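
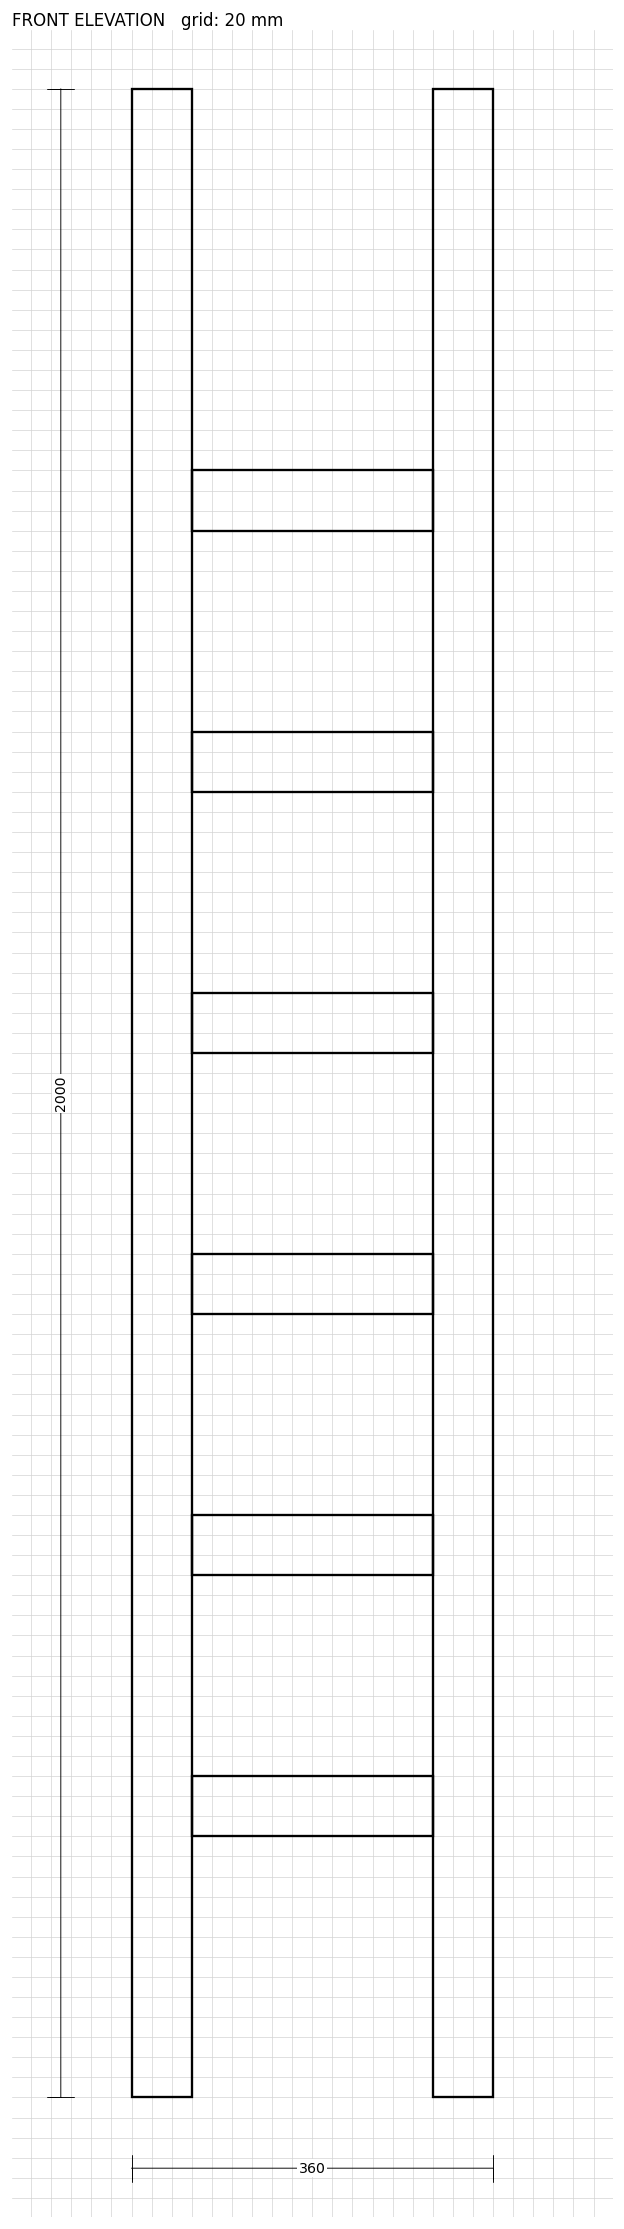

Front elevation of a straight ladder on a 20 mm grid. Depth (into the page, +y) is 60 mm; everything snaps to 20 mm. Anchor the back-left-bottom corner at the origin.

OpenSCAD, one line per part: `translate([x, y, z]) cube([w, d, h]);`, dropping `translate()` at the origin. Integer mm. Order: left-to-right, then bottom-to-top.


cube([60, 60, 2000]);
translate([60, 0, 260]) cube([240, 60, 60]);
translate([60, 0, 520]) cube([240, 60, 60]);
translate([60, 0, 780]) cube([240, 60, 60]);
translate([60, 0, 1040]) cube([240, 60, 60]);
translate([60, 0, 1300]) cube([240, 60, 60]);
translate([60, 0, 1560]) cube([240, 60, 60]);
translate([300, 0, 0]) cube([60, 60, 2000]);


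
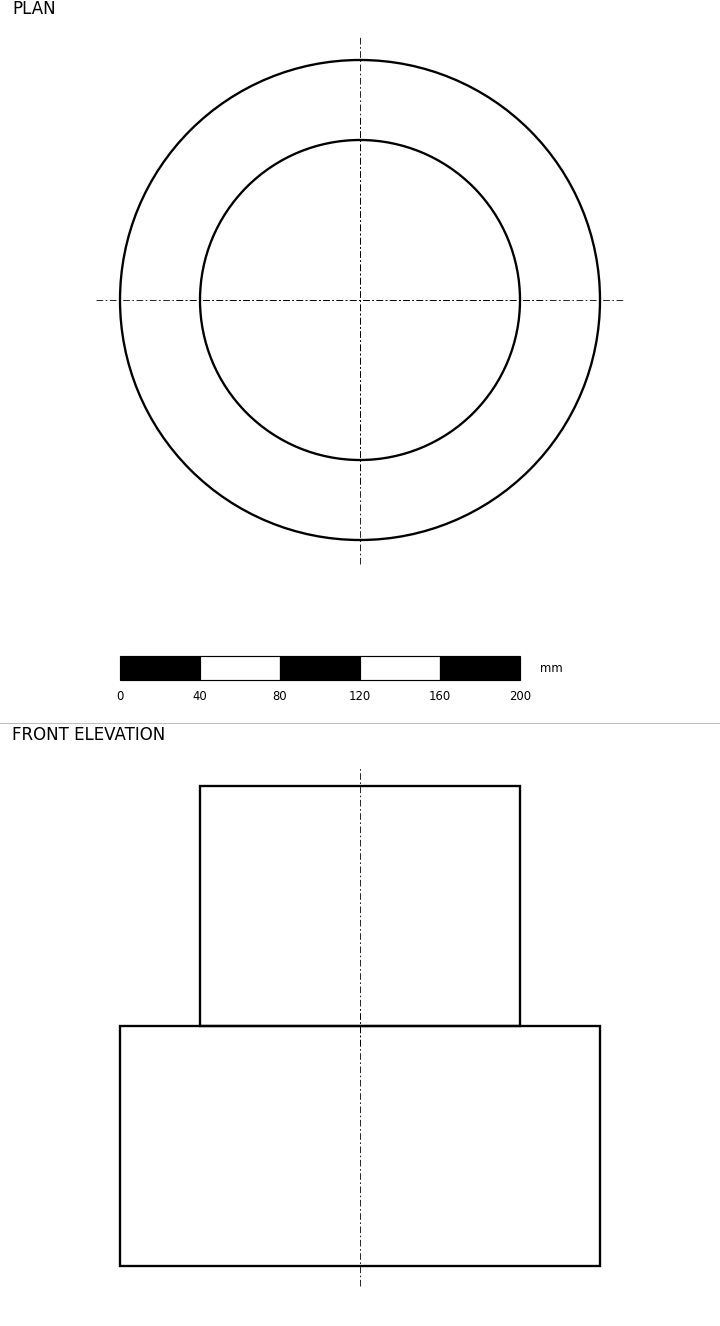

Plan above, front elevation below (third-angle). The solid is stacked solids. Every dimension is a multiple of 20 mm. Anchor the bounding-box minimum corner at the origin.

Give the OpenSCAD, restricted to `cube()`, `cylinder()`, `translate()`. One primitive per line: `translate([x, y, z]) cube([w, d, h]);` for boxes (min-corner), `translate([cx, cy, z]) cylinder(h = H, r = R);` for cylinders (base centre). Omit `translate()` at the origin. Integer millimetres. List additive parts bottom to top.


translate([120, 120, 0]) cylinder(h = 120, r = 120);
translate([120, 120, 120]) cylinder(h = 120, r = 80);


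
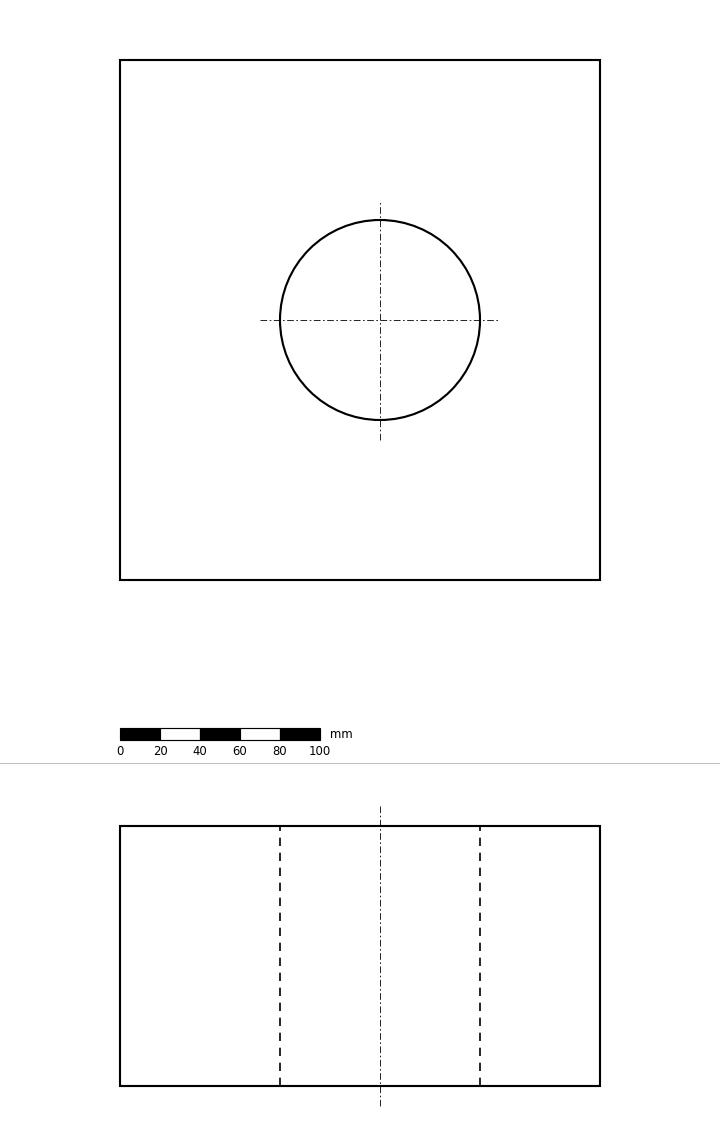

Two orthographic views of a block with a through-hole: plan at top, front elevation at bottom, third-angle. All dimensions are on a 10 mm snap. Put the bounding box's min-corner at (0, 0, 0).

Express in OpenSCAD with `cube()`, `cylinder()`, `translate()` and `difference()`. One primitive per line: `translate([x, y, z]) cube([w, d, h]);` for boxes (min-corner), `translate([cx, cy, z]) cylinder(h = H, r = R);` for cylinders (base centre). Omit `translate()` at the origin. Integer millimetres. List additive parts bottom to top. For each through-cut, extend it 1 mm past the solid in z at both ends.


difference() {
  cube([240, 260, 130]);
  translate([130, 130, -1]) cylinder(h = 132, r = 50);
}


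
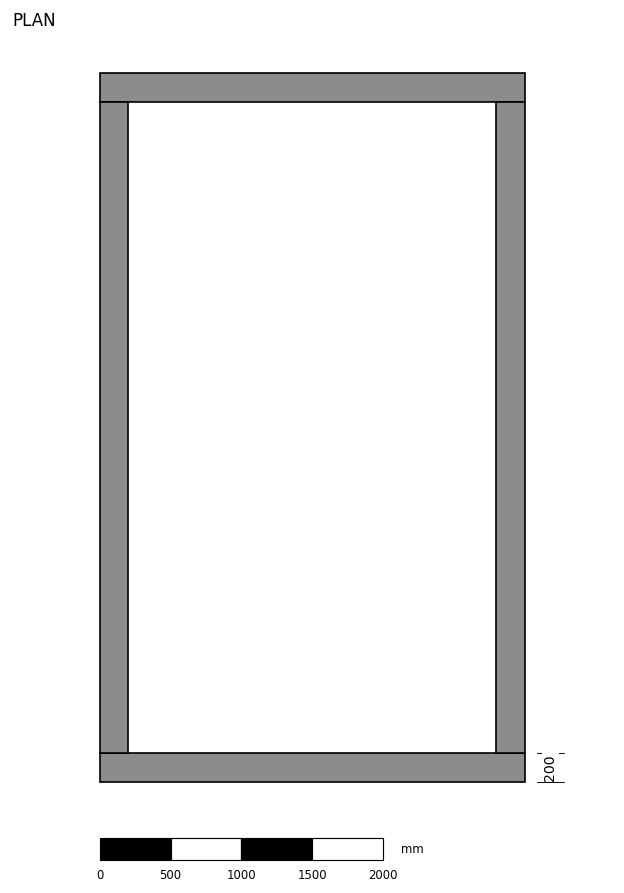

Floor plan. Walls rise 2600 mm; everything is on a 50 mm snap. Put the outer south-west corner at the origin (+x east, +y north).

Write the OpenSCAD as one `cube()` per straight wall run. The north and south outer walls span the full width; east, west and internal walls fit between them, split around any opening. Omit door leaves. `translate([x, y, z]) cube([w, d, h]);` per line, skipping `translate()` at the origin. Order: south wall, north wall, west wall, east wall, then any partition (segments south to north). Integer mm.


cube([3000, 200, 2600]);
translate([0, 4800, 0]) cube([3000, 200, 2600]);
translate([0, 200, 0]) cube([200, 4600, 2600]);
translate([2800, 200, 0]) cube([200, 4600, 2600]);


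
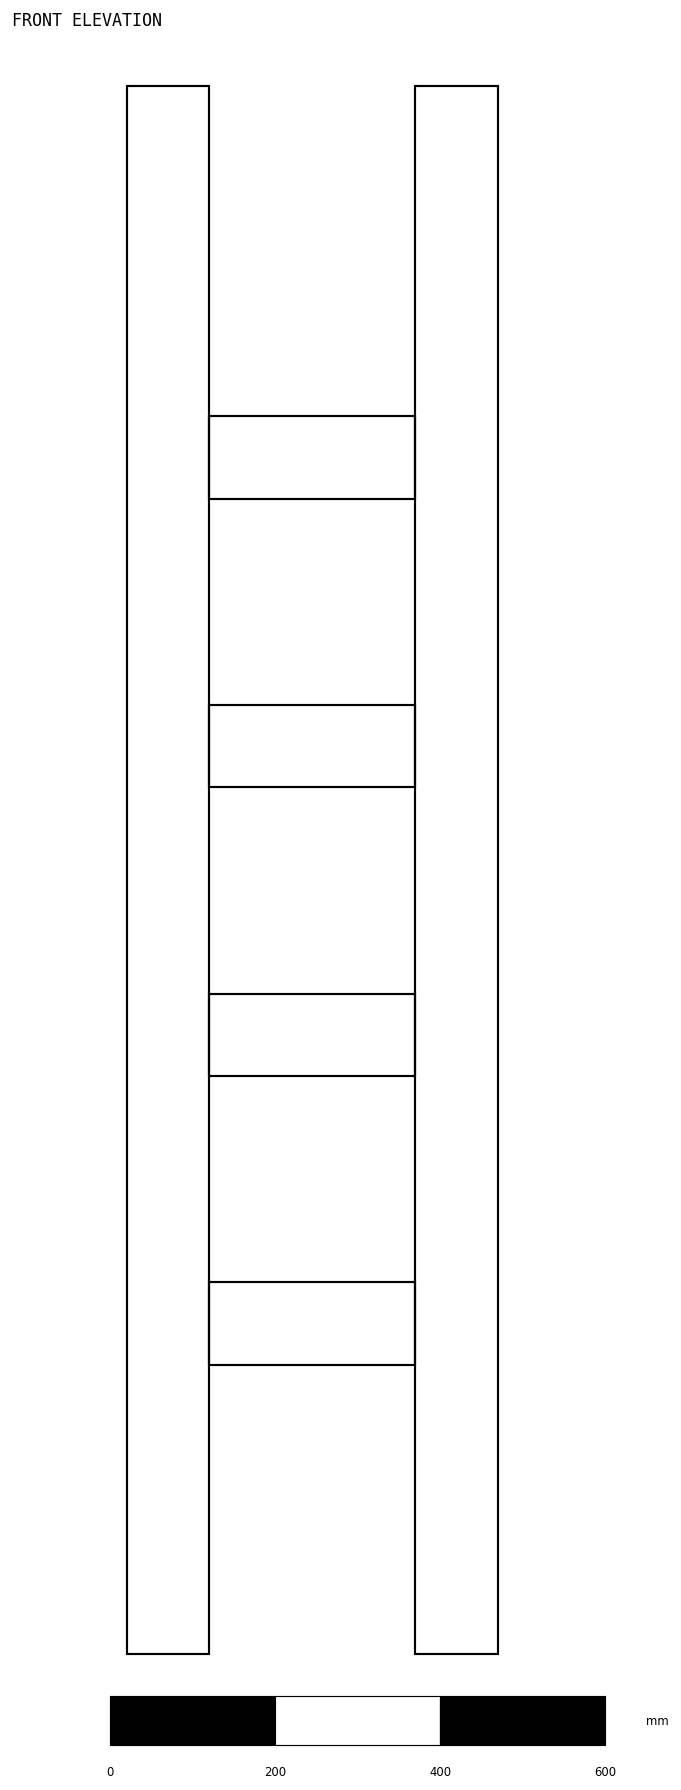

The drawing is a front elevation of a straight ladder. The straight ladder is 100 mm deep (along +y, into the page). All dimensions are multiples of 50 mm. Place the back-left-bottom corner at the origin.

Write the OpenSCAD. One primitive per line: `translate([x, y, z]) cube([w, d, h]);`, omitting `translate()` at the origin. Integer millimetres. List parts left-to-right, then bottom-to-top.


cube([100, 100, 1900]);
translate([100, 0, 350]) cube([250, 100, 100]);
translate([100, 0, 700]) cube([250, 100, 100]);
translate([100, 0, 1050]) cube([250, 100, 100]);
translate([100, 0, 1400]) cube([250, 100, 100]);
translate([350, 0, 0]) cube([100, 100, 1900]);


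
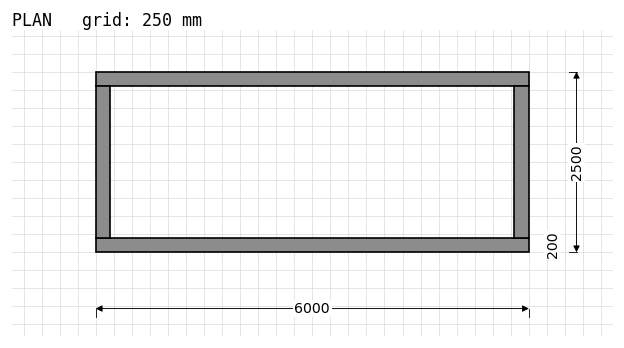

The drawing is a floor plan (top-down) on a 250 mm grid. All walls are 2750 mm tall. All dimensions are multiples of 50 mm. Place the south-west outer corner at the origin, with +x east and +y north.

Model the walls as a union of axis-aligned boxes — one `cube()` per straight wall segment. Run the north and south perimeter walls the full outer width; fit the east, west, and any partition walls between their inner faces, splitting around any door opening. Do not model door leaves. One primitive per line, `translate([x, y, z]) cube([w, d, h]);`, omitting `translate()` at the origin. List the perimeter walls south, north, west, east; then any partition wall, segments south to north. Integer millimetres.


cube([6000, 200, 2750]);
translate([0, 2300, 0]) cube([6000, 200, 2750]);
translate([0, 200, 0]) cube([200, 2100, 2750]);
translate([5800, 200, 0]) cube([200, 2100, 2750]);


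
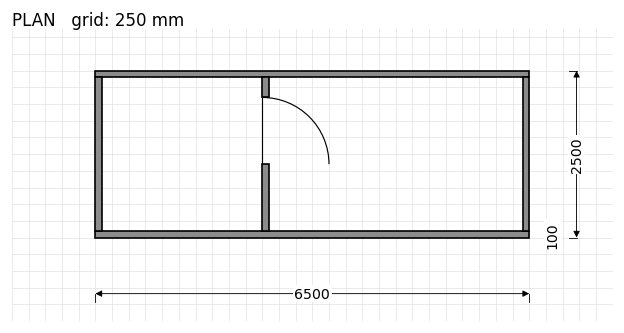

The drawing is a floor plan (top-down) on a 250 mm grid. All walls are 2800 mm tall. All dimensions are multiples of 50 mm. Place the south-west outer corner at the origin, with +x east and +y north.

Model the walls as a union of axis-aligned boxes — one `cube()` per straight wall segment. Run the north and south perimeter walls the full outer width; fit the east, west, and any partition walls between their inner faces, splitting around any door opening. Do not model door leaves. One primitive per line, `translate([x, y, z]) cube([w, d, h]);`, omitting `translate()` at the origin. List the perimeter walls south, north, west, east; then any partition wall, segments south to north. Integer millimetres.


cube([6500, 100, 2800]);
translate([0, 2400, 0]) cube([6500, 100, 2800]);
translate([0, 100, 0]) cube([100, 2300, 2800]);
translate([6400, 100, 0]) cube([100, 2300, 2800]);
translate([2500, 100, 0]) cube([100, 1000, 2800]);
translate([2500, 2100, 0]) cube([100, 300, 2800]);


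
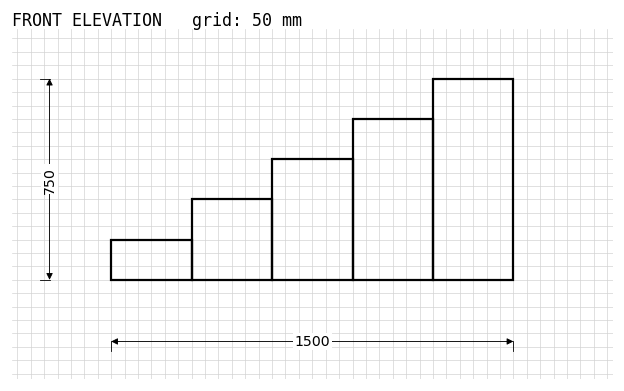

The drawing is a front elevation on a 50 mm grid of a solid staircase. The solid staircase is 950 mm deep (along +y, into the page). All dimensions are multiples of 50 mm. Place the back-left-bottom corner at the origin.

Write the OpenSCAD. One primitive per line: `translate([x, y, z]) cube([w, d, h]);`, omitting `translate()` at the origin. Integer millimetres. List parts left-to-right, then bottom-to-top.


cube([300, 950, 150]);
translate([300, 0, 0]) cube([300, 950, 300]);
translate([600, 0, 0]) cube([300, 950, 450]);
translate([900, 0, 0]) cube([300, 950, 600]);
translate([1200, 0, 0]) cube([300, 950, 750]);


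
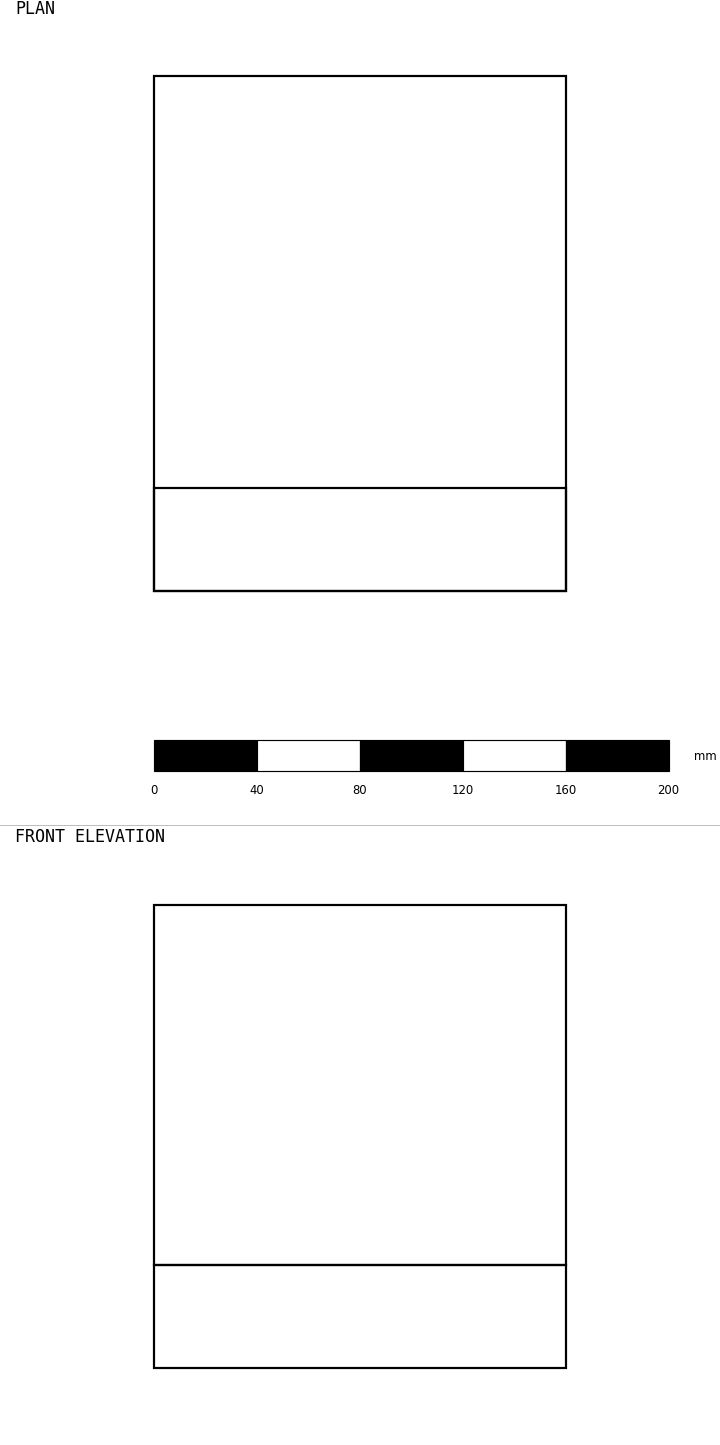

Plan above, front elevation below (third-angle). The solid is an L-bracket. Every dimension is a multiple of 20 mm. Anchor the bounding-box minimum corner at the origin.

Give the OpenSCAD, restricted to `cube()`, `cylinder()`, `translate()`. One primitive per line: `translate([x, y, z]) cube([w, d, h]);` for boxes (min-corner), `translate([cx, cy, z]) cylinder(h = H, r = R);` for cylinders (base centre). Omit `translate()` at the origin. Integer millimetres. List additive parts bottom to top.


cube([160, 200, 40]);
translate([0, 0, 40]) cube([160, 40, 140]);


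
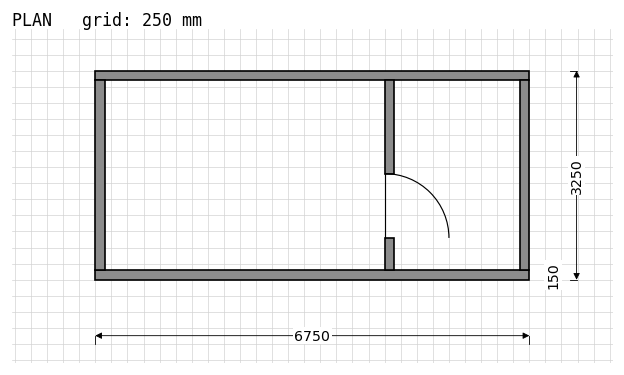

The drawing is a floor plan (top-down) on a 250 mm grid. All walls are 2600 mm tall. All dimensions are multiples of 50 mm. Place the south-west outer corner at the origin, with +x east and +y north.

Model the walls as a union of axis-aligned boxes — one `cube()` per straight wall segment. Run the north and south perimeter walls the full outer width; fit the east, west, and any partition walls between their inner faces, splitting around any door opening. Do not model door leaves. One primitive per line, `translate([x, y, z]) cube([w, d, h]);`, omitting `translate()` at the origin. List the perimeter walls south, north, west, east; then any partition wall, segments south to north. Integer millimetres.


cube([6750, 150, 2600]);
translate([0, 3100, 0]) cube([6750, 150, 2600]);
translate([0, 150, 0]) cube([150, 2950, 2600]);
translate([6600, 150, 0]) cube([150, 2950, 2600]);
translate([4500, 150, 0]) cube([150, 500, 2600]);
translate([4500, 1650, 0]) cube([150, 1450, 2600]);


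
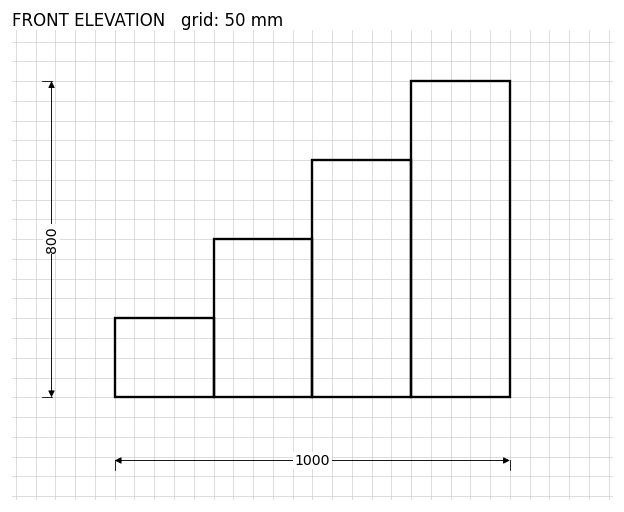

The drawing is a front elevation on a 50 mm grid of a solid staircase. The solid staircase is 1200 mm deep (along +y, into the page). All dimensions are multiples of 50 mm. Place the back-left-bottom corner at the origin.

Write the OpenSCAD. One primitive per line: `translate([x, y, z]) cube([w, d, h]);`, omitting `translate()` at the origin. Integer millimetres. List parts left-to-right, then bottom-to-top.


cube([250, 1200, 200]);
translate([250, 0, 0]) cube([250, 1200, 400]);
translate([500, 0, 0]) cube([250, 1200, 600]);
translate([750, 0, 0]) cube([250, 1200, 800]);


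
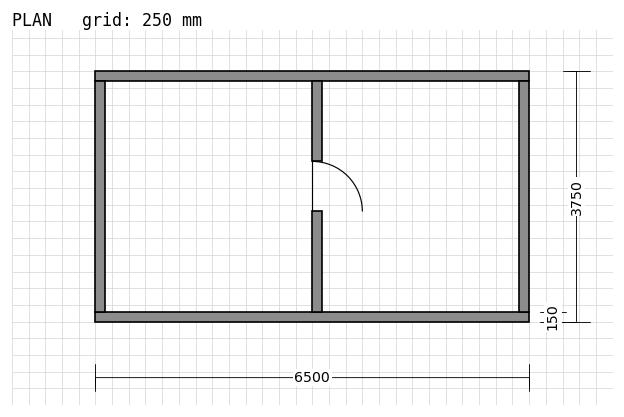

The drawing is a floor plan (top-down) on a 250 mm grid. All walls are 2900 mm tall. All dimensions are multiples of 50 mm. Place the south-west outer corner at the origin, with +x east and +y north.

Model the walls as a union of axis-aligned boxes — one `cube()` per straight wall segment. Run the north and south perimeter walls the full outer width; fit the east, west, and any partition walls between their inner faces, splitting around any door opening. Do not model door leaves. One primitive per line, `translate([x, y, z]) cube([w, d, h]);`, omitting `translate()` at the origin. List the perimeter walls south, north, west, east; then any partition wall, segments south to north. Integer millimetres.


cube([6500, 150, 2900]);
translate([0, 3600, 0]) cube([6500, 150, 2900]);
translate([0, 150, 0]) cube([150, 3450, 2900]);
translate([6350, 150, 0]) cube([150, 3450, 2900]);
translate([3250, 150, 0]) cube([150, 1500, 2900]);
translate([3250, 2400, 0]) cube([150, 1200, 2900]);


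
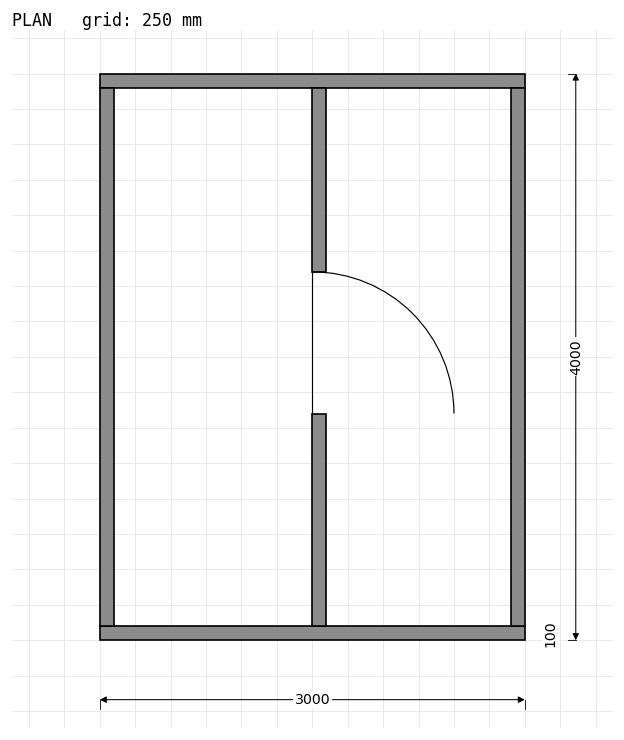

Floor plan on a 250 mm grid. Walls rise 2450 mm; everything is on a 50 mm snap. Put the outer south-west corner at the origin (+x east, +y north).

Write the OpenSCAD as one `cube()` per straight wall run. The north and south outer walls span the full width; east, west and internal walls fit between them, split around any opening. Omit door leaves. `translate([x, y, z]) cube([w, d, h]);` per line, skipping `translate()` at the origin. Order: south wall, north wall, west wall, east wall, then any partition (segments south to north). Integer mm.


cube([3000, 100, 2450]);
translate([0, 3900, 0]) cube([3000, 100, 2450]);
translate([0, 100, 0]) cube([100, 3800, 2450]);
translate([2900, 100, 0]) cube([100, 3800, 2450]);
translate([1500, 100, 0]) cube([100, 1500, 2450]);
translate([1500, 2600, 0]) cube([100, 1300, 2450]);


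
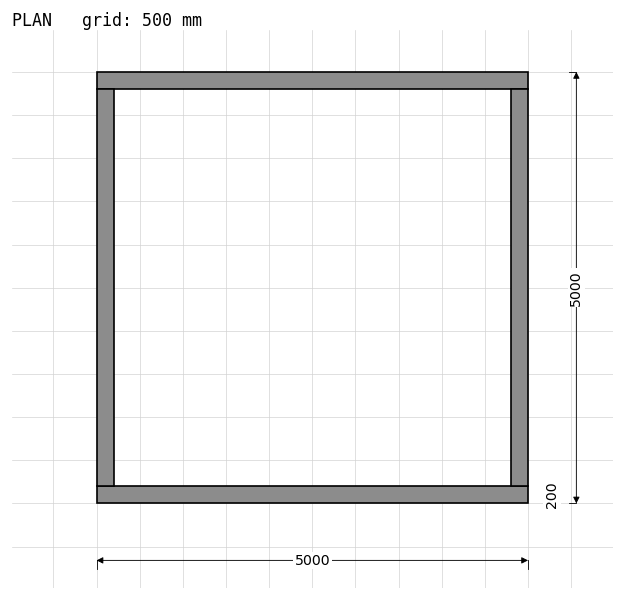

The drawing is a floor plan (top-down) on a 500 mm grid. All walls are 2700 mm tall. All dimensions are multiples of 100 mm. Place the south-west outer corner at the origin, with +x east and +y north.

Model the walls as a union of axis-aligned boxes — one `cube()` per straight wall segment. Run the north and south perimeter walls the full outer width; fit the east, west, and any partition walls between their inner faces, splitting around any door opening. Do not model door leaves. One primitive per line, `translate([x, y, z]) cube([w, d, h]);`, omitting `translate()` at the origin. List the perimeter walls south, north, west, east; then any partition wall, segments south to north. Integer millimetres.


cube([5000, 200, 2700]);
translate([0, 4800, 0]) cube([5000, 200, 2700]);
translate([0, 200, 0]) cube([200, 4600, 2700]);
translate([4800, 200, 0]) cube([200, 4600, 2700]);


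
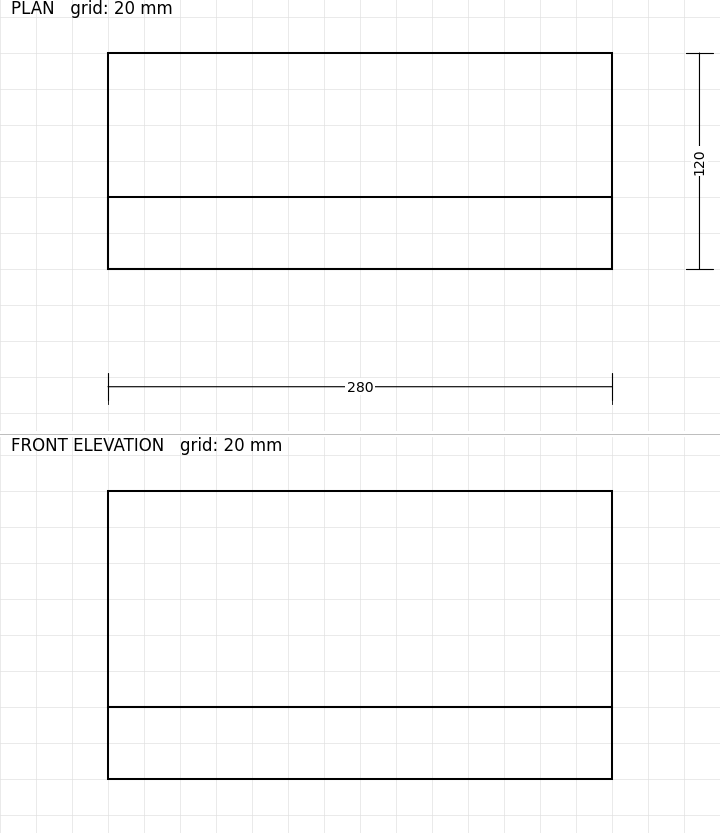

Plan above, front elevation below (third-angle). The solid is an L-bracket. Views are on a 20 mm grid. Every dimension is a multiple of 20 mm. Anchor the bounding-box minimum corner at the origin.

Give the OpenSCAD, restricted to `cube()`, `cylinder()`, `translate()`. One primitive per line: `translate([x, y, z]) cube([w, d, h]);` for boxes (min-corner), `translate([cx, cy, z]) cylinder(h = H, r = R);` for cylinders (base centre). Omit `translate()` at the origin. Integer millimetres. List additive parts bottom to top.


cube([280, 120, 40]);
translate([0, 0, 40]) cube([280, 40, 120]);


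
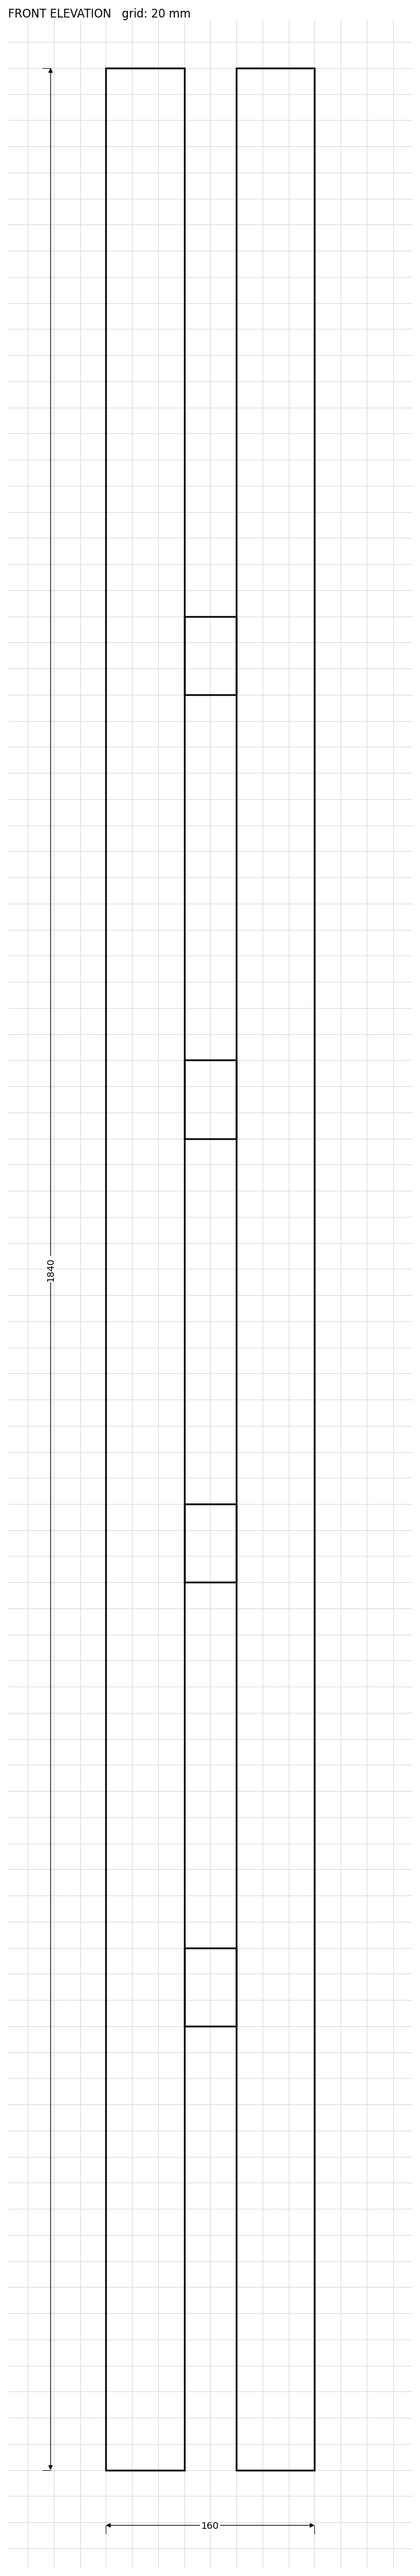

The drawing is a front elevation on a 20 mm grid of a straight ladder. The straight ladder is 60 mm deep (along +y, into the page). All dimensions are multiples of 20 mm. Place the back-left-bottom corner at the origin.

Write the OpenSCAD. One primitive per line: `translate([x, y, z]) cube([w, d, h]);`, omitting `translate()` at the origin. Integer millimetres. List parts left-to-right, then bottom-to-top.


cube([60, 60, 1840]);
translate([60, 0, 340]) cube([40, 60, 60]);
translate([60, 0, 680]) cube([40, 60, 60]);
translate([60, 0, 1020]) cube([40, 60, 60]);
translate([60, 0, 1360]) cube([40, 60, 60]);
translate([100, 0, 0]) cube([60, 60, 1840]);


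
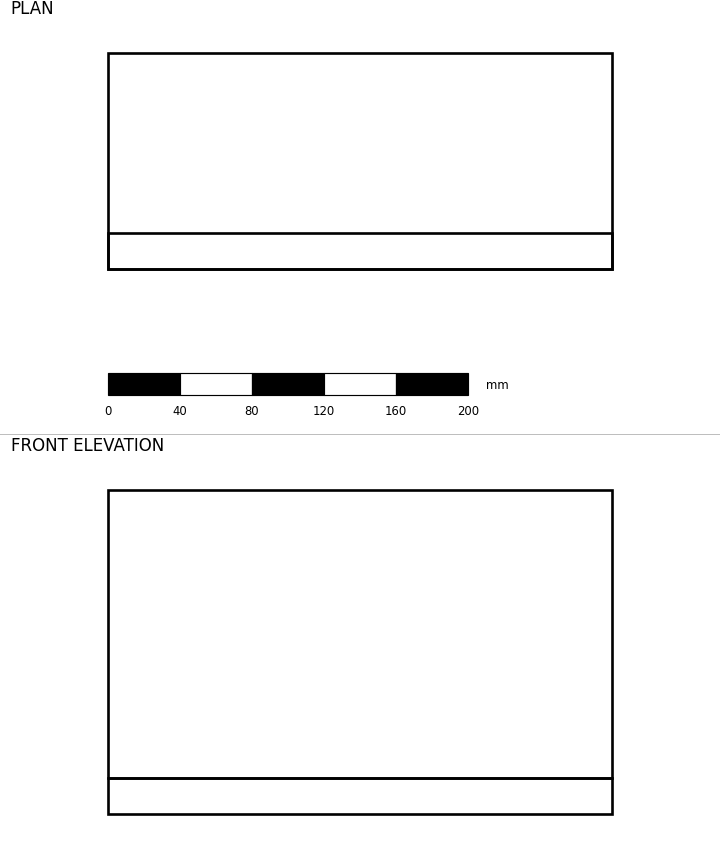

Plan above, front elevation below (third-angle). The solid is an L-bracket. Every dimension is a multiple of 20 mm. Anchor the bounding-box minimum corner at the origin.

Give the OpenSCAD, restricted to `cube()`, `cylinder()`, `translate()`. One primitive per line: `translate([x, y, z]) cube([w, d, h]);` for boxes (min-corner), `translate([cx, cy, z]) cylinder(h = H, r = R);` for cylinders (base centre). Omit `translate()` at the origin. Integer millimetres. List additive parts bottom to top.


cube([280, 120, 20]);
translate([0, 0, 20]) cube([280, 20, 160]);


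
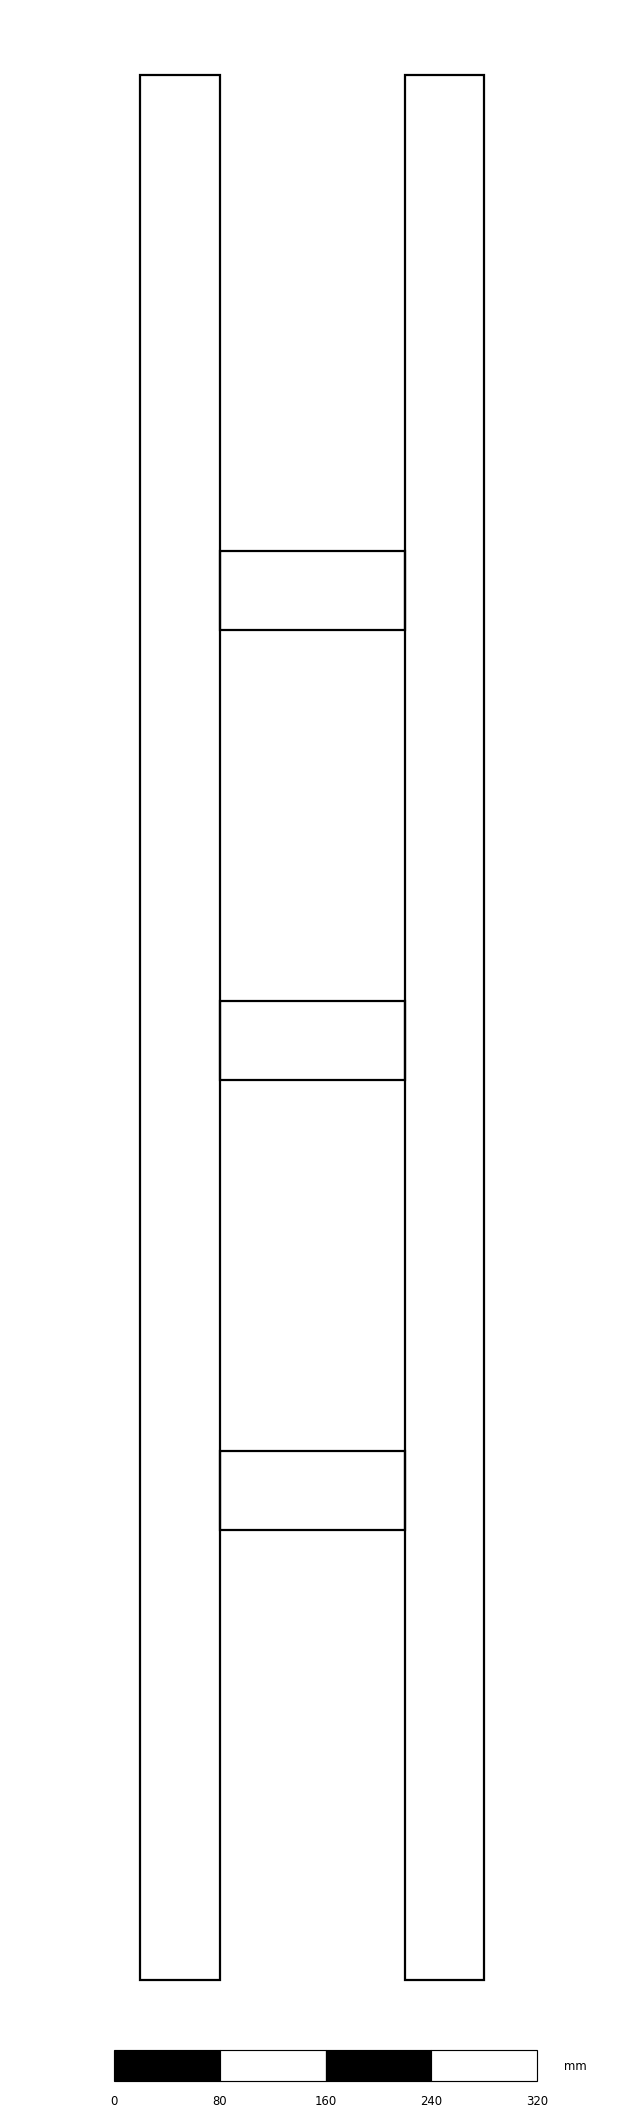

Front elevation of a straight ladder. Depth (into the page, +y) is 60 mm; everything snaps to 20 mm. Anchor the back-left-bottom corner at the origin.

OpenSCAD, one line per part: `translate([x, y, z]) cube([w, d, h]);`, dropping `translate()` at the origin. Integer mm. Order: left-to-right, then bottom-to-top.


cube([60, 60, 1440]);
translate([60, 0, 340]) cube([140, 60, 60]);
translate([60, 0, 680]) cube([140, 60, 60]);
translate([60, 0, 1020]) cube([140, 60, 60]);
translate([200, 0, 0]) cube([60, 60, 1440]);


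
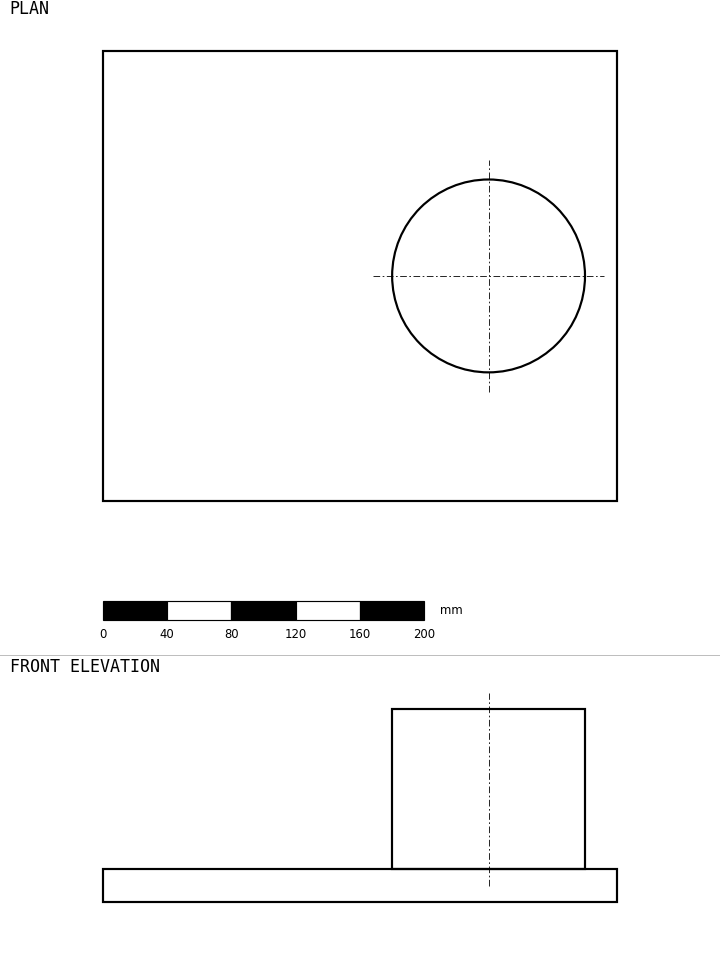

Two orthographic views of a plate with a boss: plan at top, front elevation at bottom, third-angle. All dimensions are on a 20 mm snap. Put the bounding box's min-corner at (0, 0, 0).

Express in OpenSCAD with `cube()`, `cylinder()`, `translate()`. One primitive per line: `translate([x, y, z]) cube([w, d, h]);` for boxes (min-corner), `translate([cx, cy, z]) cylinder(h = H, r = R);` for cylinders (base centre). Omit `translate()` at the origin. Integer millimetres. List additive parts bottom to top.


cube([320, 280, 20]);
translate([240, 140, 20]) cylinder(h = 100, r = 60);


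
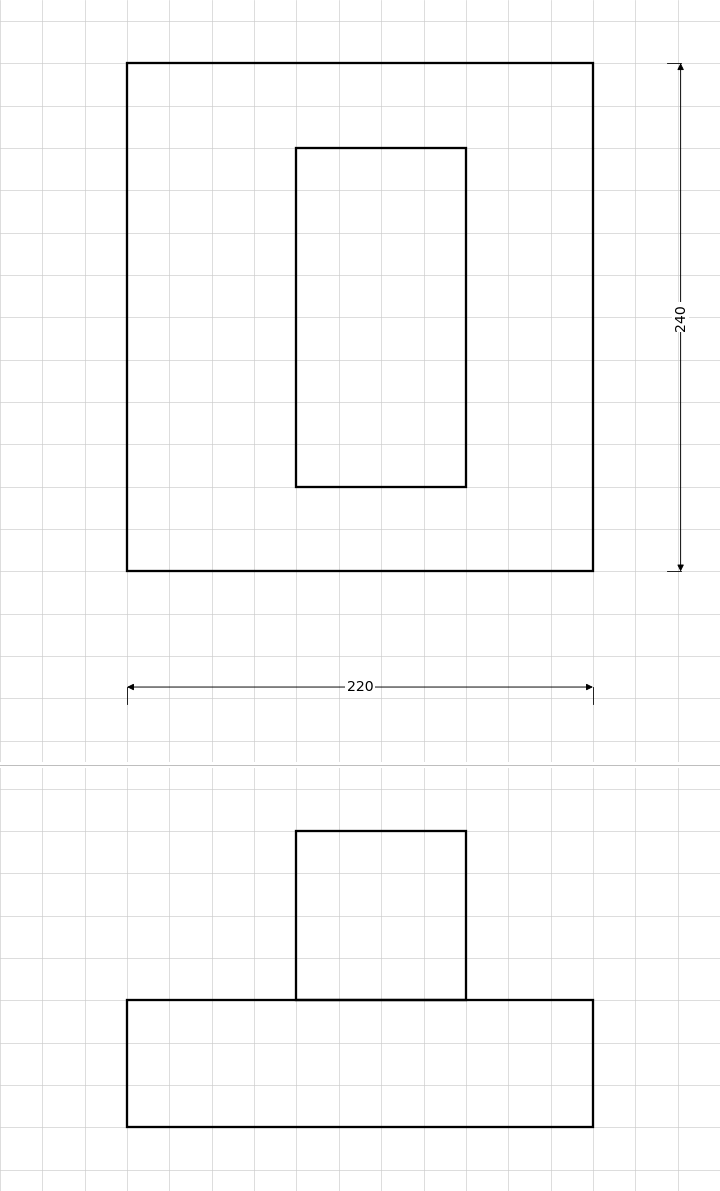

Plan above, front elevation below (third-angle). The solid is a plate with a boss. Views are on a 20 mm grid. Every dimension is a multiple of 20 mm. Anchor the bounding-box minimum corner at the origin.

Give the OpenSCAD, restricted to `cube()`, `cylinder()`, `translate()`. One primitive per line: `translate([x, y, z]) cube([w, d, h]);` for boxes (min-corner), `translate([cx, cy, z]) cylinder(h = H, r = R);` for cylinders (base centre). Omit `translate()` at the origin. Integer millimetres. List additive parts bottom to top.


cube([220, 240, 60]);
translate([80, 40, 60]) cube([80, 160, 80]);


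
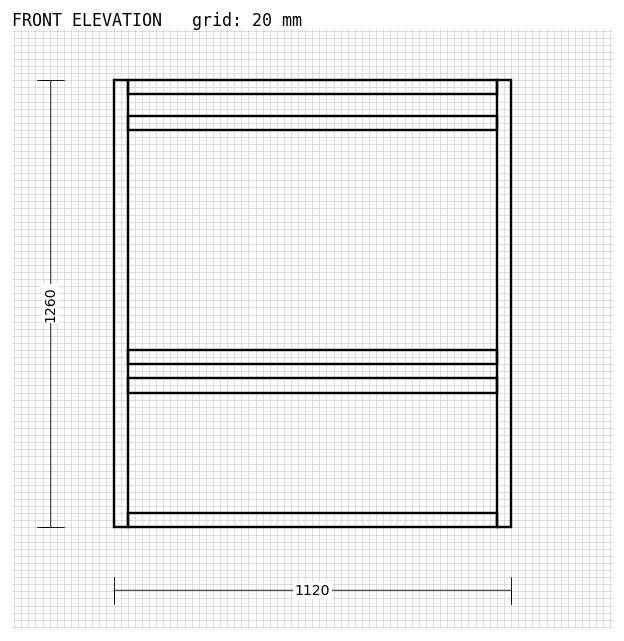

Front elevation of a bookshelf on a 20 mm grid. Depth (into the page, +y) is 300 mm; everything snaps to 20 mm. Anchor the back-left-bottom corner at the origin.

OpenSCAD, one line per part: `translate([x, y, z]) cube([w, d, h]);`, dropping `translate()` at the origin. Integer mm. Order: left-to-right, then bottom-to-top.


cube([40, 300, 1260]);
translate([40, 0, 0]) cube([1040, 300, 40]);
translate([40, 0, 380]) cube([1040, 300, 40]);
translate([40, 0, 460]) cube([1040, 300, 40]);
translate([40, 0, 1120]) cube([1040, 300, 40]);
translate([40, 0, 1220]) cube([1040, 300, 40]);
translate([1080, 0, 0]) cube([40, 300, 1260]);


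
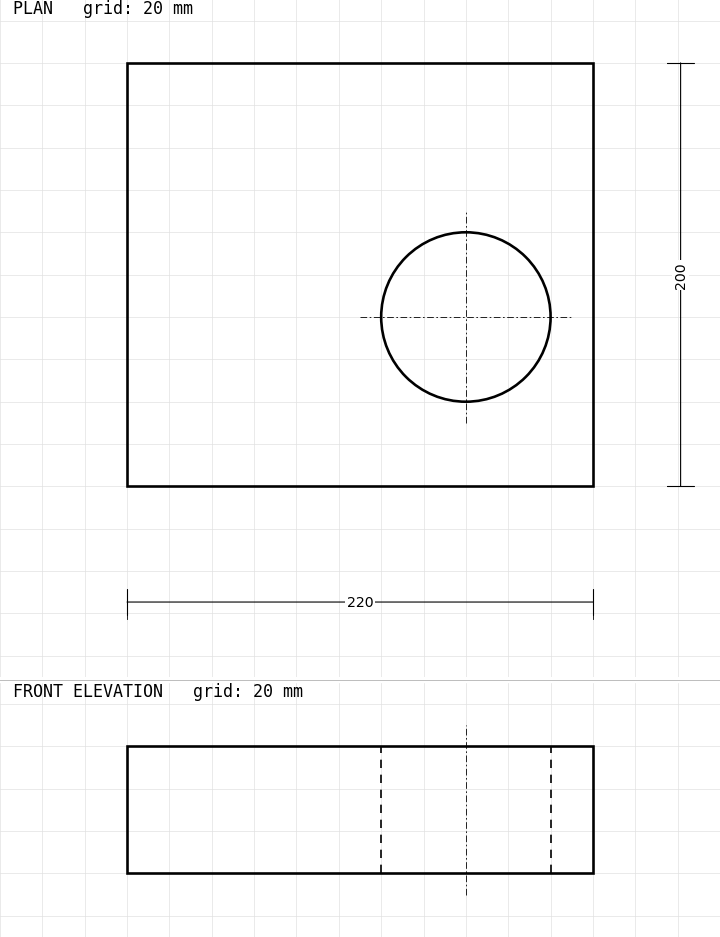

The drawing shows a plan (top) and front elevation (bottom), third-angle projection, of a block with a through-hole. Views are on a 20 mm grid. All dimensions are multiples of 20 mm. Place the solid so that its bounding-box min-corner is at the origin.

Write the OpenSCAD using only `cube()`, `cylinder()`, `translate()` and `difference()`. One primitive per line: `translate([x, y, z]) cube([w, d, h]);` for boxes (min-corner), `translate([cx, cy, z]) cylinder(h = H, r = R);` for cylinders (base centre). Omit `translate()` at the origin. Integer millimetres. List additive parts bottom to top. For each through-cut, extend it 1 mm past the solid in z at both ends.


difference() {
  cube([220, 200, 60]);
  translate([160, 80, -1]) cylinder(h = 62, r = 40);
}


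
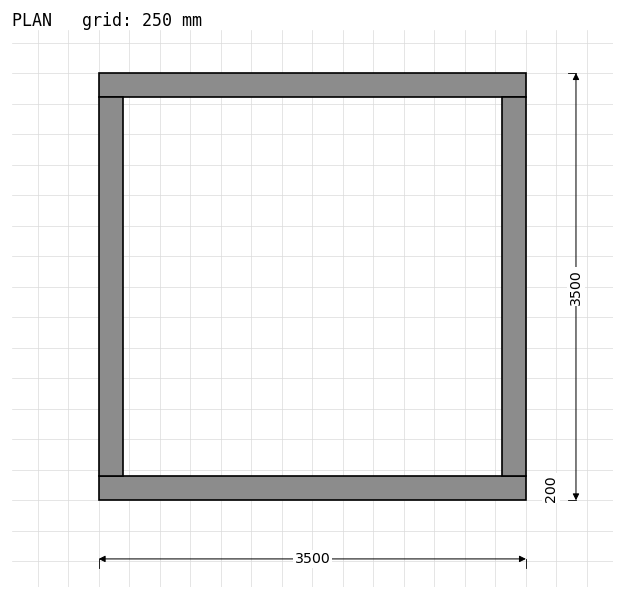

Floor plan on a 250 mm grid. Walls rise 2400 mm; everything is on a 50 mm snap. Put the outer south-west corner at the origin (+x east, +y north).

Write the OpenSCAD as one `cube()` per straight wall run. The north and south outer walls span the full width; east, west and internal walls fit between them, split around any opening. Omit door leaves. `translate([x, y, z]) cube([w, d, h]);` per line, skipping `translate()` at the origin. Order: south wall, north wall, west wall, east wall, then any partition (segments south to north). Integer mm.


cube([3500, 200, 2400]);
translate([0, 3300, 0]) cube([3500, 200, 2400]);
translate([0, 200, 0]) cube([200, 3100, 2400]);
translate([3300, 200, 0]) cube([200, 3100, 2400]);


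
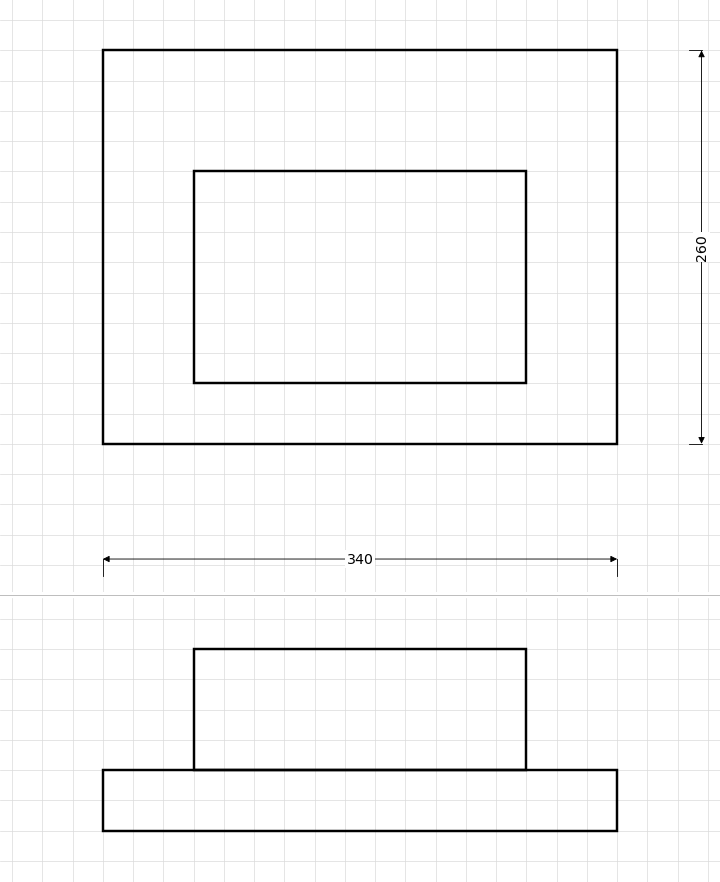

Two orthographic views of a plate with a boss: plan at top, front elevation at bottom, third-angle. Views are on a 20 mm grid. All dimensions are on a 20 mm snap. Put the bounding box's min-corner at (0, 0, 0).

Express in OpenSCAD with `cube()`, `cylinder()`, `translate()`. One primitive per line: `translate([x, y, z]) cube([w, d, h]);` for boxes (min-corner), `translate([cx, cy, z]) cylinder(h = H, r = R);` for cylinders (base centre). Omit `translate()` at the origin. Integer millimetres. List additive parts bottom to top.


cube([340, 260, 40]);
translate([60, 40, 40]) cube([220, 140, 80]);


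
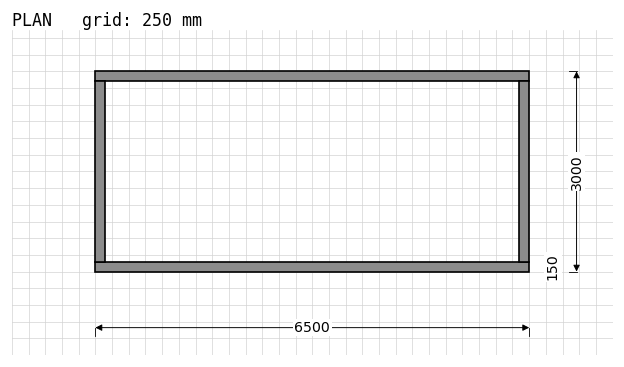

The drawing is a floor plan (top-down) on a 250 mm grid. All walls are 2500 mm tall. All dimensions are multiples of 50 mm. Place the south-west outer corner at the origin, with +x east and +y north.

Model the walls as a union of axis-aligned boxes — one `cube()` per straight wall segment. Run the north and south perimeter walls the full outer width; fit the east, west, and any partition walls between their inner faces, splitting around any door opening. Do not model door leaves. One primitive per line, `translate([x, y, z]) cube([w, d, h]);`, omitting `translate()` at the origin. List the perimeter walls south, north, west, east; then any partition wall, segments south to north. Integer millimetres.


cube([6500, 150, 2500]);
translate([0, 2850, 0]) cube([6500, 150, 2500]);
translate([0, 150, 0]) cube([150, 2700, 2500]);
translate([6350, 150, 0]) cube([150, 2700, 2500]);


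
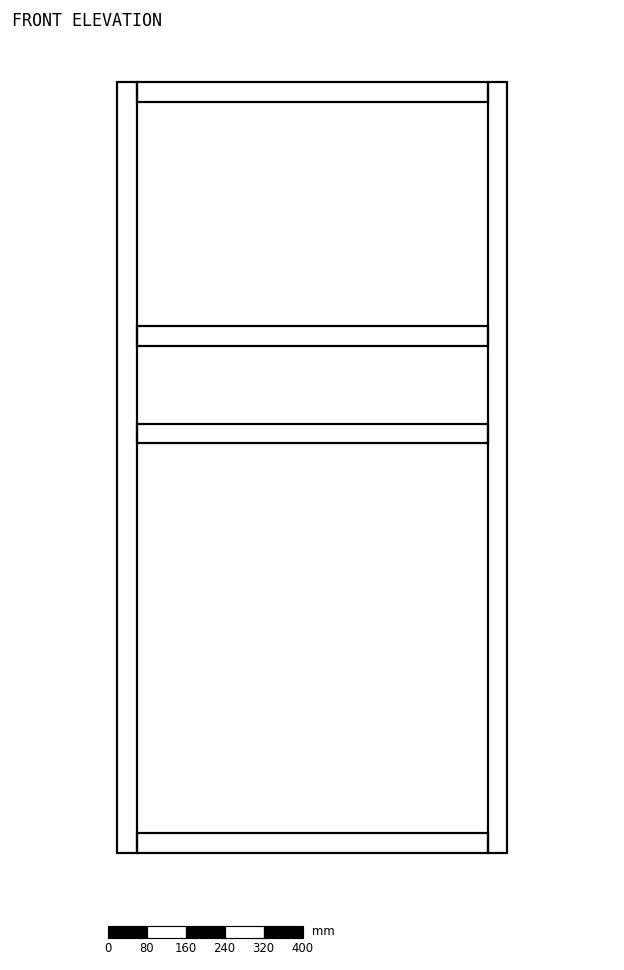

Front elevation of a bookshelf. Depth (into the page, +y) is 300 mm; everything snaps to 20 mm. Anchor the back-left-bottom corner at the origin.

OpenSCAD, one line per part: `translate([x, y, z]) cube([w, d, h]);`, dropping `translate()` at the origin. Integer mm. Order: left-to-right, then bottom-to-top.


cube([40, 300, 1580]);
translate([40, 0, 0]) cube([720, 300, 40]);
translate([40, 0, 840]) cube([720, 300, 40]);
translate([40, 0, 1040]) cube([720, 300, 40]);
translate([40, 0, 1540]) cube([720, 300, 40]);
translate([760, 0, 0]) cube([40, 300, 1580]);


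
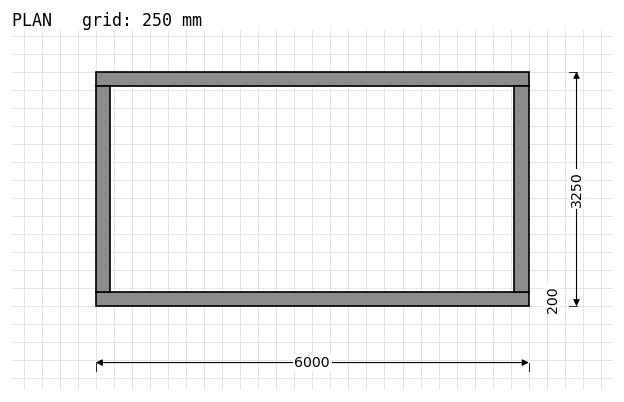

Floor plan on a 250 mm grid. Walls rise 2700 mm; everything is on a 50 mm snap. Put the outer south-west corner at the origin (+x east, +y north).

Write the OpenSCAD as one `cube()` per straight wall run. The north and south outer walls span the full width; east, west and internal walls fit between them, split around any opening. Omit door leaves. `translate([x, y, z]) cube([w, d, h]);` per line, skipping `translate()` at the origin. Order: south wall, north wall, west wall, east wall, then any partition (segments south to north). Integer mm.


cube([6000, 200, 2700]);
translate([0, 3050, 0]) cube([6000, 200, 2700]);
translate([0, 200, 0]) cube([200, 2850, 2700]);
translate([5800, 200, 0]) cube([200, 2850, 2700]);


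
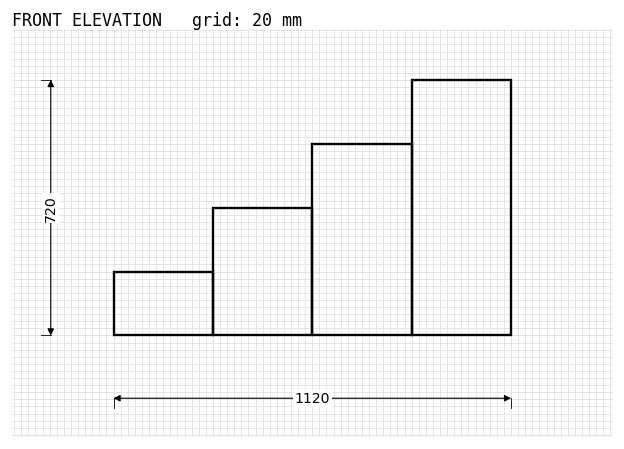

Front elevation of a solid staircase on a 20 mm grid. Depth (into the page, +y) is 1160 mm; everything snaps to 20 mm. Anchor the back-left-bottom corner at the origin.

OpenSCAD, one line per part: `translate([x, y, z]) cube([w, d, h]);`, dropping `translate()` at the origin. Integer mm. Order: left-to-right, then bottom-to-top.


cube([280, 1160, 180]);
translate([280, 0, 0]) cube([280, 1160, 360]);
translate([560, 0, 0]) cube([280, 1160, 540]);
translate([840, 0, 0]) cube([280, 1160, 720]);


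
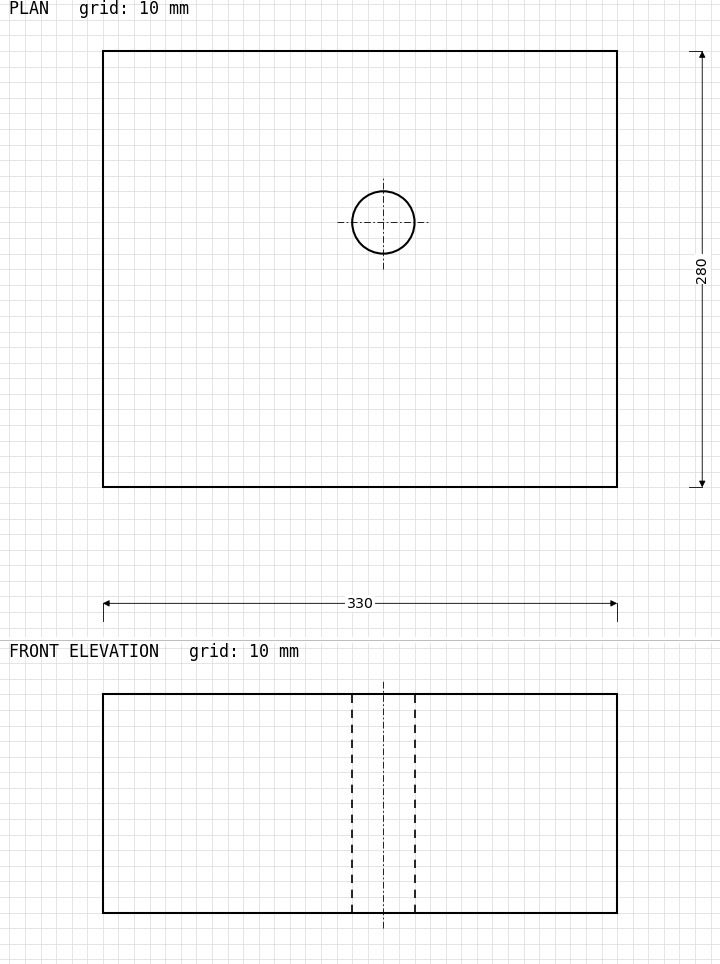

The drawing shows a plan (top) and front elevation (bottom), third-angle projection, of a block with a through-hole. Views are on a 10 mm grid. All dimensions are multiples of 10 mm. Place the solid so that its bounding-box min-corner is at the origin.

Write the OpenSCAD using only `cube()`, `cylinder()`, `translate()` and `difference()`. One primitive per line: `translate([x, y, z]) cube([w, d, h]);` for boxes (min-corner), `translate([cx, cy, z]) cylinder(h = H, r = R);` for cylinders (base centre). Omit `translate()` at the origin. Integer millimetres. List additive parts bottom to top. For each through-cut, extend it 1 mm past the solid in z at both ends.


difference() {
  cube([330, 280, 140]);
  translate([180, 170, -1]) cylinder(h = 142, r = 20);
}


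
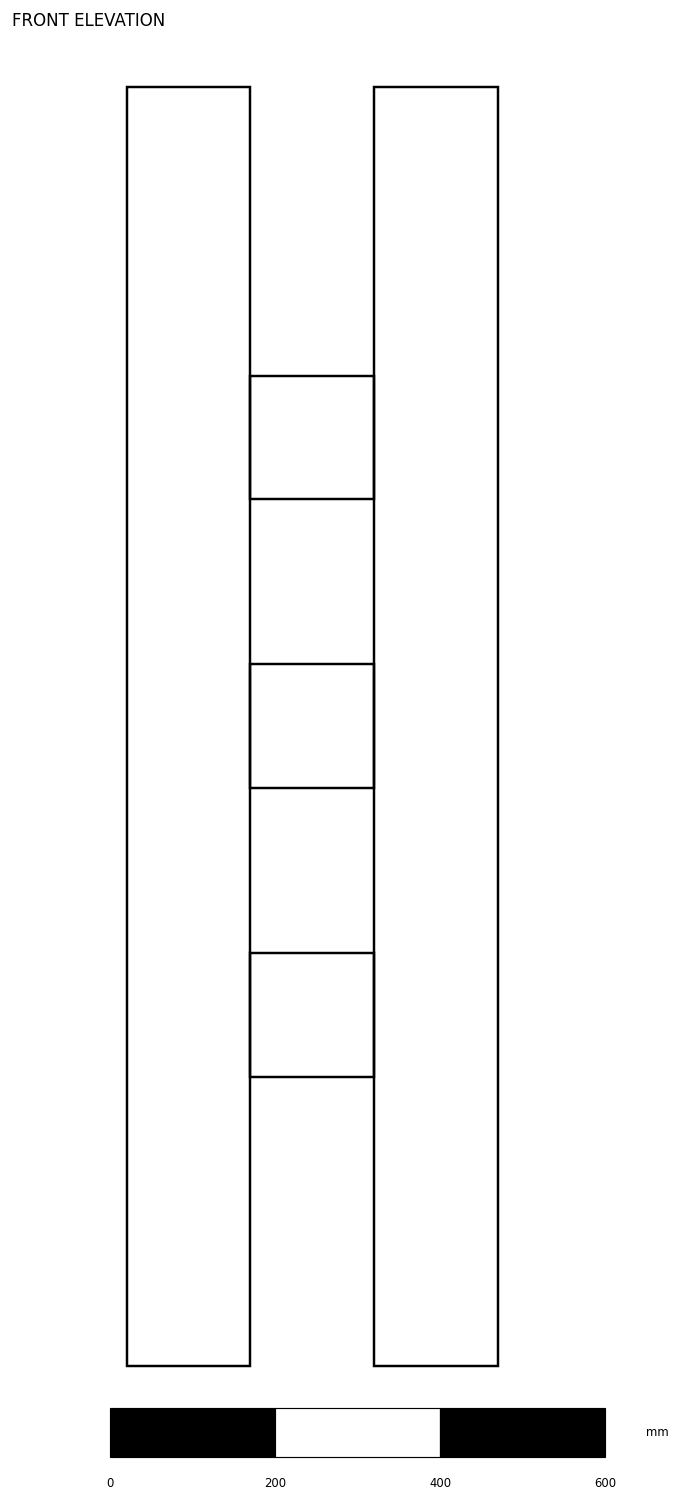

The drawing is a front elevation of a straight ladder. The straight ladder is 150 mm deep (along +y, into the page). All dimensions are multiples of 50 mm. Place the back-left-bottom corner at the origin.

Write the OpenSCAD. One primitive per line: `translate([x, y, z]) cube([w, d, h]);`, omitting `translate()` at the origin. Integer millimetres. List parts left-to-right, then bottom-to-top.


cube([150, 150, 1550]);
translate([150, 0, 350]) cube([150, 150, 150]);
translate([150, 0, 700]) cube([150, 150, 150]);
translate([150, 0, 1050]) cube([150, 150, 150]);
translate([300, 0, 0]) cube([150, 150, 1550]);


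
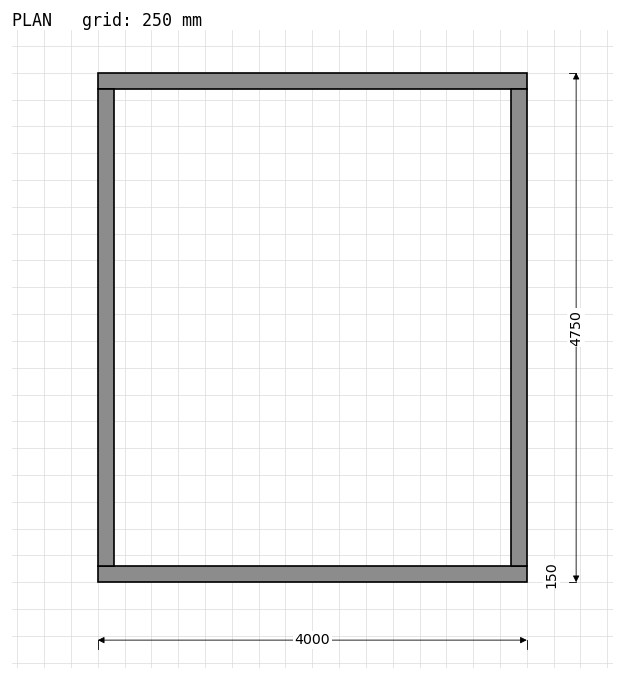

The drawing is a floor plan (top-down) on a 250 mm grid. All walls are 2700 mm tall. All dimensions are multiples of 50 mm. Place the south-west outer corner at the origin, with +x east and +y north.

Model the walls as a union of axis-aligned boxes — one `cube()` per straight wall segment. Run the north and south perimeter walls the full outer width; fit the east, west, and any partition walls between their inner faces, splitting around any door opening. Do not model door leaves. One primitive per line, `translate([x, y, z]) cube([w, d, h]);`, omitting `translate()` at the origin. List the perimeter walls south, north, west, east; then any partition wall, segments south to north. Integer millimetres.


cube([4000, 150, 2700]);
translate([0, 4600, 0]) cube([4000, 150, 2700]);
translate([0, 150, 0]) cube([150, 4450, 2700]);
translate([3850, 150, 0]) cube([150, 4450, 2700]);


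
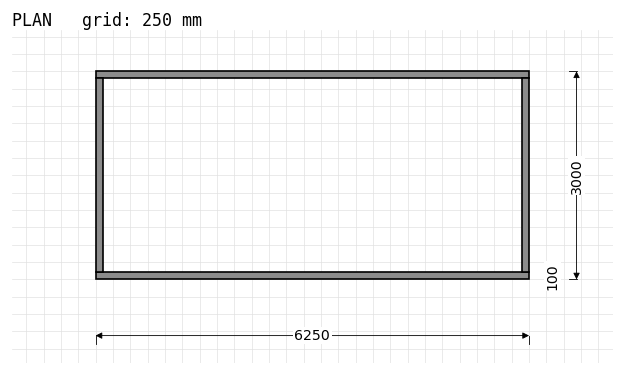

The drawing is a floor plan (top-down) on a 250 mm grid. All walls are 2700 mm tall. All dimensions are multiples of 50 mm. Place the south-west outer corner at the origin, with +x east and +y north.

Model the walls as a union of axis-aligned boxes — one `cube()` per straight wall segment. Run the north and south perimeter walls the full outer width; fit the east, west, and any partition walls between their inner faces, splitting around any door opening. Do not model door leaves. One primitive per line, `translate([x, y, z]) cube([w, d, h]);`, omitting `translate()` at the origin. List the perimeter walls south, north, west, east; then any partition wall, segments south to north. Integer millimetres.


cube([6250, 100, 2700]);
translate([0, 2900, 0]) cube([6250, 100, 2700]);
translate([0, 100, 0]) cube([100, 2800, 2700]);
translate([6150, 100, 0]) cube([100, 2800, 2700]);


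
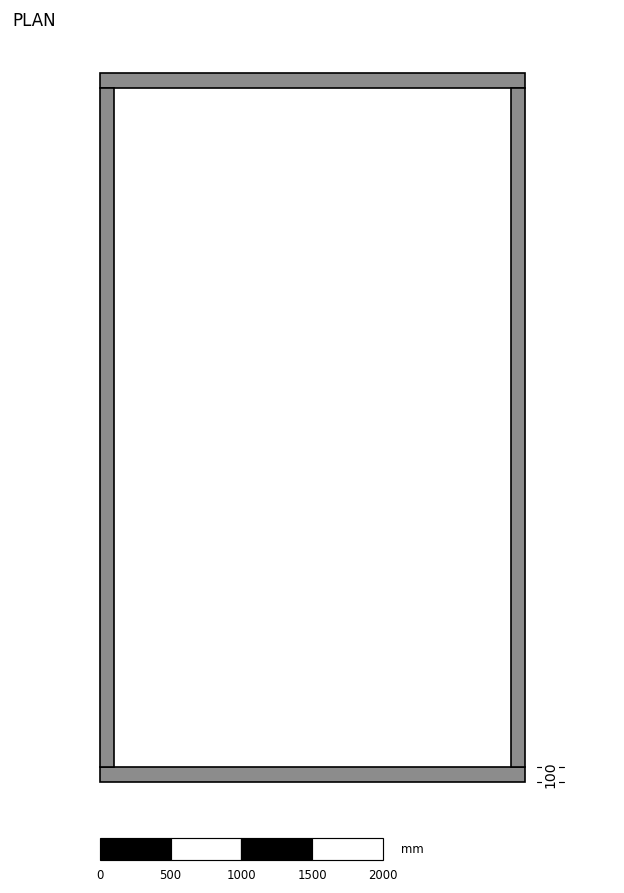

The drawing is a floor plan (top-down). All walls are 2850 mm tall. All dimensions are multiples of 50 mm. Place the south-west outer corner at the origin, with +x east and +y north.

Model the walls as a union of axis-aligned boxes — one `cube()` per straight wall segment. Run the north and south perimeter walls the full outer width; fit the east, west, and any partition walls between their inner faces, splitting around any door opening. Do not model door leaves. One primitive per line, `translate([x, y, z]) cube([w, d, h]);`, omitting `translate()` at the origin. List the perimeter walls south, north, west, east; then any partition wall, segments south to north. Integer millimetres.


cube([3000, 100, 2850]);
translate([0, 4900, 0]) cube([3000, 100, 2850]);
translate([0, 100, 0]) cube([100, 4800, 2850]);
translate([2900, 100, 0]) cube([100, 4800, 2850]);


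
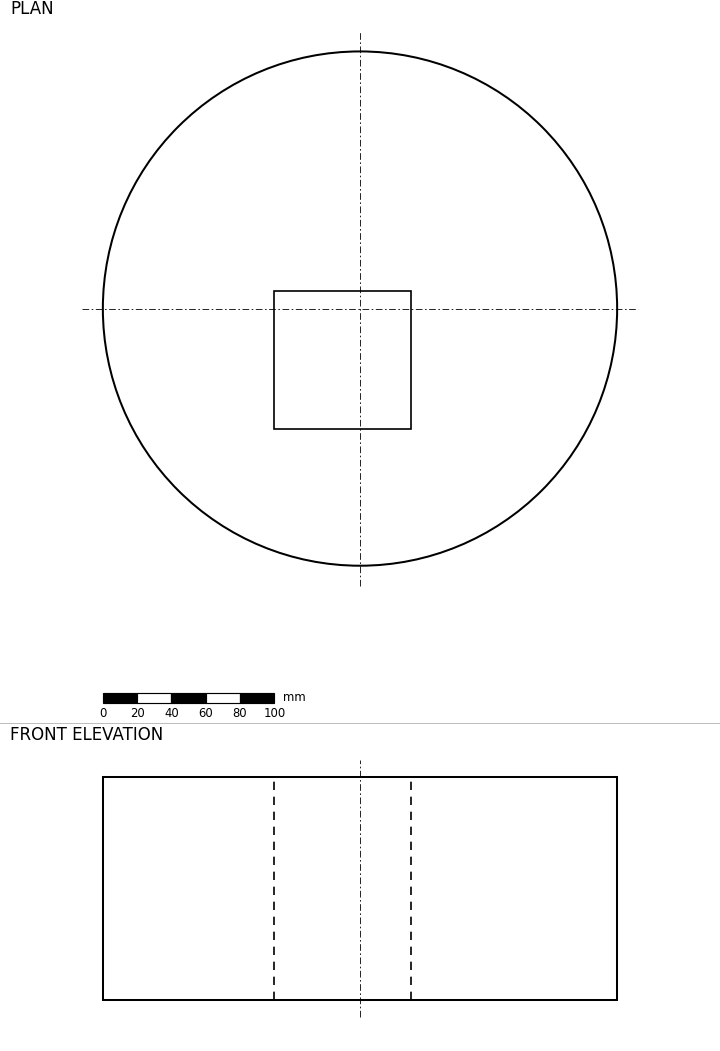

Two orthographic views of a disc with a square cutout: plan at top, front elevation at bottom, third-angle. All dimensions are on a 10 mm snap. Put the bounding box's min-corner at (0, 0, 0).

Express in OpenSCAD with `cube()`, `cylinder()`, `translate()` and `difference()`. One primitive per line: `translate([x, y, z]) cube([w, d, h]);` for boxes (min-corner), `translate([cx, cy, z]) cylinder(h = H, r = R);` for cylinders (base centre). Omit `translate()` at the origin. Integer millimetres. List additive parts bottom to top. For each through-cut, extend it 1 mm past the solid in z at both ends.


difference() {
  translate([150, 150, 0]) cylinder(h = 130, r = 150);
  translate([100, 80, -1]) cube([80, 80, 132]);
}


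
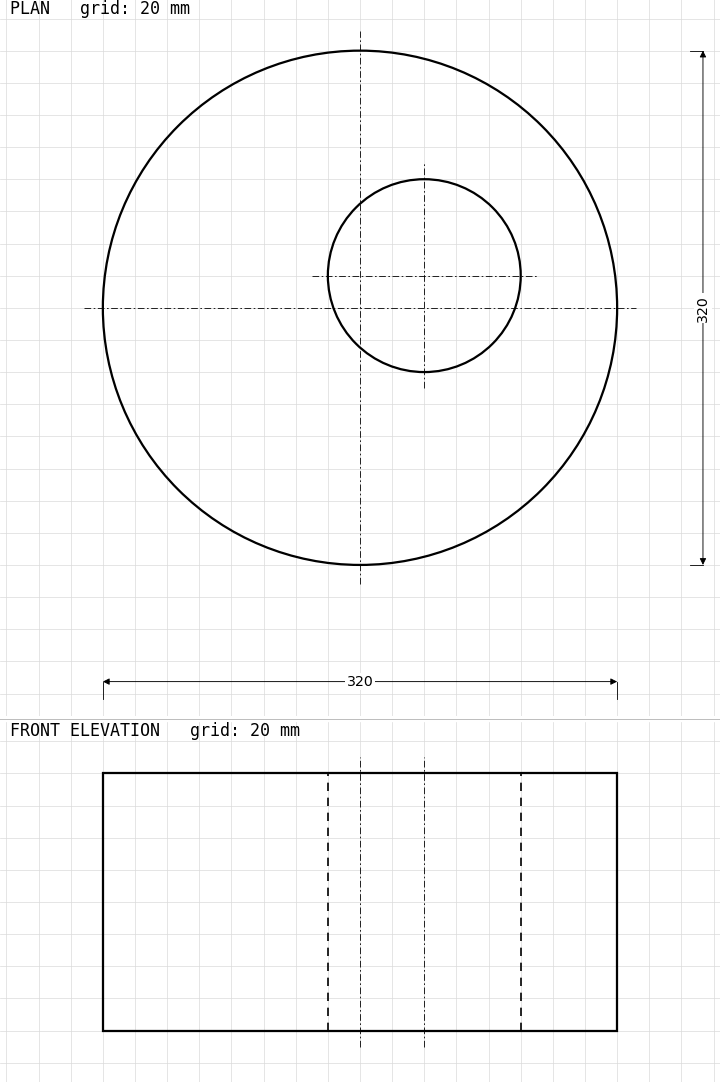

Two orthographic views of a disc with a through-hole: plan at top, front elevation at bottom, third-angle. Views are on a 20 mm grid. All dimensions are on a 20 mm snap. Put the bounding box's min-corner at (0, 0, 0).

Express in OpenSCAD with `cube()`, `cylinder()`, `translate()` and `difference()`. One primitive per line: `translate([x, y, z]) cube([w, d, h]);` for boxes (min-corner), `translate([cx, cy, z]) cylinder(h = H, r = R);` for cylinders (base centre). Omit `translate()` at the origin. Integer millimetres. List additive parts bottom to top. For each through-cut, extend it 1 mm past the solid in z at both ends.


difference() {
  translate([160, 160, 0]) cylinder(h = 160, r = 160);
  translate([200, 180, -1]) cylinder(h = 162, r = 60);
}


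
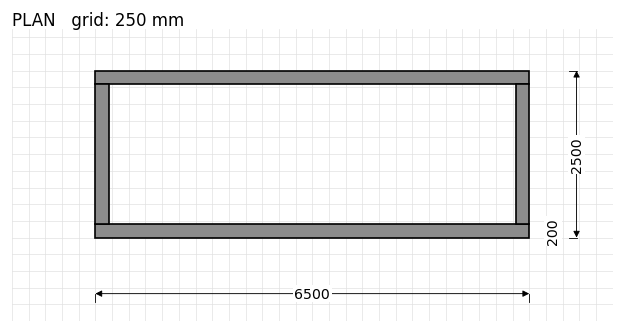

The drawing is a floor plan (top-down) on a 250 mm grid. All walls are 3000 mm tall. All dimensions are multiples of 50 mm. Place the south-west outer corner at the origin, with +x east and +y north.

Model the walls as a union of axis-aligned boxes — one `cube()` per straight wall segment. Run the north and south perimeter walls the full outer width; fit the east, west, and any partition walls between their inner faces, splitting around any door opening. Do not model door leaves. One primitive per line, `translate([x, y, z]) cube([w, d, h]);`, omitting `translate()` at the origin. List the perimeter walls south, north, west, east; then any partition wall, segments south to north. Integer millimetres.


cube([6500, 200, 3000]);
translate([0, 2300, 0]) cube([6500, 200, 3000]);
translate([0, 200, 0]) cube([200, 2100, 3000]);
translate([6300, 200, 0]) cube([200, 2100, 3000]);
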